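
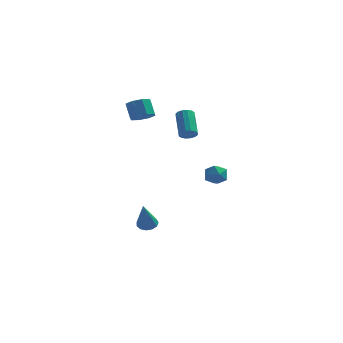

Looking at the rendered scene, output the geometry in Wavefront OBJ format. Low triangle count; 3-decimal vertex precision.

v -2.653 -0.184 -4.73
v -2.061 -0.377 -4.831
v -2.667 -1.156 -2.97
v -2.038 -0.066 -4.66
v -2.21 0.206 -4.511
v -2.522 0.355 -4.431
v -2.876 0.332 -4.447
v -3.159 0.146 -4.552
v -3.281 -0.146 -4.714
v -3.204 -0.449 -4.881
v -2.951 -0.669 -5
v -2.604 -0.735 -5.033
v -2.272 -0.626 -4.97
v -3.236 1.329 2.986
v -2.549 1.264 3.302
v -2.936 1.785 4.251
v -3.624 1.851 3.934
v -2.61 1.76 3.005
v -2.998 2.281 3.953
v -3.039 2.003 2.696
v -3.426 2.525 3.645
v -3.583 1.852 2.557
v -3.97 2.374 3.505
v -3.924 1.395 2.669
v -4.311 1.916 3.618
v -3.862 0.899 2.967
v -4.25 1.42 3.915
v -3.434 0.655 3.275
v -3.821 1.177 4.224
v -2.89 0.806 3.415
v -3.277 1.328 4.363
v 1.509 -0.895 0.339
v 1.953 -0.946 -0.272
v 1.067 -2.014 0.112
v 1.511 -2.065 -0.499
v 1.817 -2.071 0.193
v 2.091 -1.379 0.334
v 0.929 -1.581 -0.494
v 1.203 -0.889 -0.353
v 1.595 -1.37 -0.786
v 2.144 -1.673 -0.362
v 0.876 -1.287 0.202
v 1.425 -1.59 0.626
v -0.156 -0.906 2.63
v 0.041 -1.193 3.042
v -0.407 0.078 4.143
v -0.604 0.366 3.73
v 0.256 -1.039 2.952
v -0.192 0.232 4.052
v 0.361 -0.849 2.775
v -0.087 0.422 3.876
v 0.327 -0.675 2.56
v -0.121 0.596 3.66
v 0.164 -0.562 2.363
v -0.284 0.709 3.463
v -0.085 -0.541 2.238
v -0.533 0.73 3.338
v -0.353 -0.618 2.217
v -0.801 0.653 3.318
v -0.568 -0.772 2.308
v -1.016 0.499 3.408
v -0.673 -0.962 2.484
v -1.121 0.309 3.585
v -0.639 -1.136 2.7
v -1.087 0.135 3.8
v -0.476 -1.249 2.897
v -0.924 0.022 3.997
v -0.227 -1.27 3.022
v -0.675 0.001 4.122
f 2 1 4
f 2 4 3
f 4 1 5
f 4 5 3
f 5 1 6
f 5 6 3
f 6 1 7
f 6 7 3
f 7 1 8
f 7 8 3
f 8 1 9
f 8 9 3
f 9 1 10
f 9 10 3
f 10 1 11
f 10 11 3
f 11 1 12
f 11 12 3
f 12 1 13
f 12 13 3
f 13 1 2
f 13 2 3
f 15 14 18
f 15 18 16
f 16 18 19
f 16 19 17
f 18 14 20
f 18 20 19
f 19 20 21
f 19 21 17
f 20 14 22
f 20 22 21
f 21 22 23
f 21 23 17
f 22 14 24
f 22 24 23
f 23 24 25
f 23 25 17
f 24 14 26
f 24 26 25
f 25 26 27
f 25 27 17
f 26 14 28
f 26 28 27
f 27 28 29
f 27 29 17
f 28 14 30
f 28 30 29
f 29 30 31
f 29 31 17
f 30 14 15
f 30 15 31
f 31 15 16
f 31 16 17
f 32 43 37
f 32 37 33
f 32 33 39
f 32 39 42
f 32 42 43
f 33 37 41
f 37 43 36
f 43 42 34
f 42 39 38
f 39 33 40
f 35 41 36
f 35 36 34
f 35 34 38
f 35 38 40
f 35 40 41
f 36 41 37
f 34 36 43
f 38 34 42
f 40 38 39
f 41 40 33
f 45 44 48
f 45 48 46
f 46 48 49
f 46 49 47
f 48 44 50
f 48 50 49
f 49 50 51
f 49 51 47
f 50 44 52
f 50 52 51
f 51 52 53
f 51 53 47
f 52 44 54
f 52 54 53
f 53 54 55
f 53 55 47
f 54 44 56
f 54 56 55
f 55 56 57
f 55 57 47
f 56 44 58
f 56 58 57
f 57 58 59
f 57 59 47
f 58 44 60
f 58 60 59
f 59 60 61
f 59 61 47
f 60 44 62
f 60 62 61
f 61 62 63
f 61 63 47
f 62 44 64
f 62 64 63
f 63 64 65
f 63 65 47
f 64 44 66
f 64 66 65
f 65 66 67
f 65 67 47
f 66 44 68
f 66 68 67
f 67 68 69
f 67 69 47
f 68 44 45
f 68 45 69
f 69 45 46
f 69 46 47



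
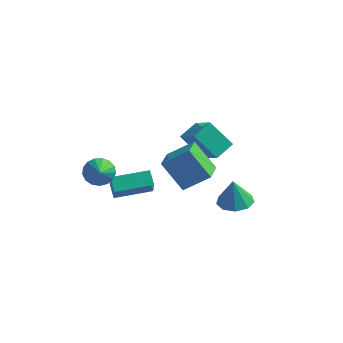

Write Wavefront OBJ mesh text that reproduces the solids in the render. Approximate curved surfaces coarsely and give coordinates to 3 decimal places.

v -1.208 3.694 -1.145
v 0.031 2.827 -0.132
v -0.807 4.832 -0.66
v 0.432 3.965 0.353
v 0.088 3.855 -2.593
v 1.327 2.988 -1.58
v 0.489 4.993 -2.108
v 1.728 4.126 -1.095
v -2.824 -0.892 -3.068
v -3.374 -0.295 -2.485
v -3.277 -0.142 -4.262
v -3.827 0.455 -3.678
v -1.153 0.445 -2.862
v -1.703 1.042 -2.278
v -1.606 1.195 -4.055
v -2.156 1.792 -3.472
v -2.826 -2.498 -0.323
v -2.566 -2.938 -1.027
v -2.054 -3.782 0.763
v -2.248 -2.68 -0.948
v -2.063 -2.381 -0.726
v -2.053 -2.108 -0.411
v -2.22 -1.925 -0.076
v -2.525 -1.873 0.202
v -2.899 -1.964 0.36
v -3.257 -2.178 0.361
v -3.516 -2.465 0.206
v -3.616 -2.76 -0.071
v -3.536 -2.994 -0.405
v -3.293 -3.116 -0.721
v -2.943 -3.095 -0.945
v 2.962 1.779 -3.717
v 3.944 2.041 -3.63
v 2.838 1.701 -2.083
v 3.543 2.612 -3.633
v 2.871 2.794 -3.676
v 2.241 2.5 -3.737
v 1.948 1.869 -3.789
v 2.13 1.195 -3.807
v 2.701 0.795 -3.783
v 3.394 0.855 -3.728
v 3.884 1.347 -3.667
v 0.47 -1.97 1.056
v 1.731 -1.334 2.055
v 0.052 -0.446 0.614
v 1.314 0.189 1.613
v 1.746 -2.069 -0.493
v 3.008 -1.434 0.506
v 1.329 -0.546 -0.935
v 2.59 0.09 0.064
f 2 4 1
f 5 2 1
f 1 4 3
f 3 5 1
f 2 8 4
f 6 2 5
f 6 8 2
f 4 8 3
f 7 5 3
f 3 8 7
f 7 6 5
f 8 6 7
f 10 12 9
f 13 10 9
f 9 12 11
f 11 13 9
f 10 16 12
f 14 10 13
f 14 16 10
f 12 16 11
f 15 13 11
f 11 16 15
f 15 14 13
f 16 14 15
f 18 17 20
f 18 20 19
f 20 17 21
f 20 21 19
f 21 17 22
f 21 22 19
f 22 17 23
f 22 23 19
f 23 17 24
f 23 24 19
f 24 17 25
f 24 25 19
f 25 17 26
f 25 26 19
f 26 17 27
f 26 27 19
f 27 17 28
f 27 28 19
f 28 17 29
f 28 29 19
f 29 17 30
f 29 30 19
f 30 17 31
f 30 31 19
f 31 17 18
f 31 18 19
f 33 32 35
f 33 35 34
f 35 32 36
f 35 36 34
f 36 32 37
f 36 37 34
f 37 32 38
f 37 38 34
f 38 32 39
f 38 39 34
f 39 32 40
f 39 40 34
f 40 32 41
f 40 41 34
f 41 32 42
f 41 42 34
f 42 32 33
f 42 33 34
f 44 46 43
f 47 44 43
f 43 46 45
f 45 47 43
f 44 50 46
f 48 44 47
f 48 50 44
f 46 50 45
f 49 47 45
f 45 50 49
f 49 48 47
f 50 48 49



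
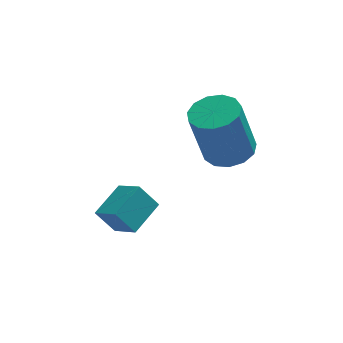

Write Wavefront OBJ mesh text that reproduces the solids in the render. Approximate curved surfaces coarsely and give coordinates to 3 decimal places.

v 0.297 -1.319 -0.115
v 1.158 -1.364 0.105
v 0.624 -1.446 2.176
v -0.237 -1.401 1.955
v 1.04 -0.877 0.094
v 0.507 -0.958 2.164
v 0.686 -0.53 0.016
v 0.153 -0.611 2.087
v 0.209 -0.434 -0.103
v -0.325 -0.515 1.968
v -0.241 -0.619 -0.226
v -0.774 -0.7 1.844
v -0.52 -1.026 -0.314
v -1.053 -1.107 1.757
v -0.539 -1.527 -0.339
v -1.073 -1.608 1.732
v -0.294 -1.961 -0.293
v -0.827 -2.043 1.778
v 0.14 -2.192 -0.19
v -0.394 -2.274 1.881
v 0.623 -2.146 -0.064
v 0.089 -2.227 2.007
v 1.002 -1.837 0.046
v 0.469 -1.919 2.117
v -4.167 -2.225 -1.977
v -3.592 -3.009 -1.362
v -3.289 -1.267 -1.574
v -2.715 -2.051 -0.96
v -3.565 -2.429 -2.8
v -2.991 -3.213 -2.186
v -2.688 -1.471 -2.398
v -2.113 -2.255 -1.783
f 2 1 5
f 2 5 3
f 3 5 6
f 3 6 4
f 5 1 7
f 5 7 6
f 6 7 8
f 6 8 4
f 7 1 9
f 7 9 8
f 8 9 10
f 8 10 4
f 9 1 11
f 9 11 10
f 10 11 12
f 10 12 4
f 11 1 13
f 11 13 12
f 12 13 14
f 12 14 4
f 13 1 15
f 13 15 14
f 14 15 16
f 14 16 4
f 15 1 17
f 15 17 16
f 16 17 18
f 16 18 4
f 17 1 19
f 17 19 18
f 18 19 20
f 18 20 4
f 19 1 21
f 19 21 20
f 20 21 22
f 20 22 4
f 21 1 23
f 21 23 22
f 22 23 24
f 22 24 4
f 23 1 2
f 23 2 24
f 24 2 3
f 24 3 4
f 26 28 25
f 29 26 25
f 25 28 27
f 27 29 25
f 26 32 28
f 30 26 29
f 30 32 26
f 28 32 27
f 31 29 27
f 27 32 31
f 31 30 29
f 32 30 31



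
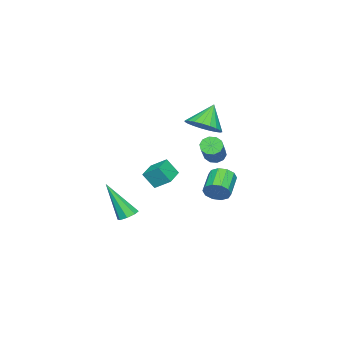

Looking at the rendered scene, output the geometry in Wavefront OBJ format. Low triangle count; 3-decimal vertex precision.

v -2.456 -0.149 -2.903
v -2.155 -0.587 -2.511
v -3.303 -0.869 -1.946
v -3.604 -0.431 -2.337
v -2.151 -0.225 -2.322
v -3.299 -0.508 -1.757
v -2.264 0.166 -2.355
v -3.411 -0.117 -1.79
v -2.45 0.436 -2.597
v -3.597 0.154 -2.032
v -2.638 0.484 -2.956
v -3.786 0.201 -2.39
v -2.757 0.289 -3.294
v -3.905 0.007 -2.729
v -2.761 -0.072 -3.483
v -3.909 -0.355 -2.918
v -2.649 -0.463 -3.45
v -3.796 -0.746 -2.885
v -2.463 -0.734 -3.208
v -3.61 -1.016 -2.643
v -2.274 -0.781 -2.85
v -3.422 -1.064 -2.284
v -3.352 -3.401 -3.018
v -3.167 -3.934 -2.204
v -3.402 -2.587 -2.474
v -3.217 -3.12 -1.66
v -2.263 -3.24 -3.16
v -2.078 -3.773 -2.346
v -2.313 -2.426 -2.616
v -2.128 -2.959 -1.802
v -2.626 -0.939 1.012
v -1.905 -0.634 1.475
v -3.414 -0.801 2.148
v -2.05 -0.313 1.335
v -2.295 -0.101 1.14
v -2.597 -0.033 0.922
v -2.904 -0.123 0.72
v -3.163 -0.353 0.569
v -3.329 -0.684 0.493
v -3.374 -1.06 0.508
v -3.289 -1.414 0.609
v -3.09 -1.687 0.78
v -2.81 -1.83 0.991
v -2.499 -1.818 1.206
v -2.209 -1.655 1.387
v -1.992 -1.368 1.503
v -1.884 -1.007 1.534
v 2.978 -1.659 -2.523
v 3.206 -2.045 -2.766
v 3.122 -2.661 -0.797
v 3.461 -1.781 -2.633
v 3.433 -1.445 -2.436
v 3.139 -1.235 -2.289
v 2.751 -1.273 -2.279
v 2.496 -1.537 -2.412
v 2.524 -1.873 -2.609
v 2.818 -2.083 -2.756
v -0.407 0.769 0.394
v -0.103 0.429 0.167
v 1.431 1.03 1.318
v 1.127 1.371 1.546
v -0.086 0.699 0.004
v 1.448 1.3 1.155
v -0.192 0.995 -0.009
v 1.342 1.597 1.142
v -0.381 1.206 0.131
v 1.153 1.807 1.283
v -0.579 1.249 0.373
v 0.955 1.85 1.524
v -0.711 1.11 0.622
v 0.823 1.711 1.773
v -0.728 0.84 0.785
v 0.806 1.441 1.936
v -0.622 0.543 0.798
v 0.912 1.145 1.949
v -0.433 0.333 0.657
v 1.101 0.934 1.809
v -0.235 0.29 0.416
v 1.299 0.891 1.567
f 2 1 5
f 2 5 3
f 3 5 6
f 3 6 4
f 5 1 7
f 5 7 6
f 6 7 8
f 6 8 4
f 7 1 9
f 7 9 8
f 8 9 10
f 8 10 4
f 9 1 11
f 9 11 10
f 10 11 12
f 10 12 4
f 11 1 13
f 11 13 12
f 12 13 14
f 12 14 4
f 13 1 15
f 13 15 14
f 14 15 16
f 14 16 4
f 15 1 17
f 15 17 16
f 16 17 18
f 16 18 4
f 17 1 19
f 17 19 18
f 18 19 20
f 18 20 4
f 19 1 21
f 19 21 20
f 20 21 22
f 20 22 4
f 21 1 2
f 21 2 22
f 22 2 3
f 22 3 4
f 24 26 23
f 27 24 23
f 23 26 25
f 25 27 23
f 24 30 26
f 28 24 27
f 28 30 24
f 26 30 25
f 29 27 25
f 25 30 29
f 29 28 27
f 30 28 29
f 32 31 34
f 32 34 33
f 34 31 35
f 34 35 33
f 35 31 36
f 35 36 33
f 36 31 37
f 36 37 33
f 37 31 38
f 37 38 33
f 38 31 39
f 38 39 33
f 39 31 40
f 39 40 33
f 40 31 41
f 40 41 33
f 41 31 42
f 41 42 33
f 42 31 43
f 42 43 33
f 43 31 44
f 43 44 33
f 44 31 45
f 44 45 33
f 45 31 46
f 45 46 33
f 46 31 47
f 46 47 33
f 47 31 32
f 47 32 33
f 49 48 51
f 49 51 50
f 51 48 52
f 51 52 50
f 52 48 53
f 52 53 50
f 53 48 54
f 53 54 50
f 54 48 55
f 54 55 50
f 55 48 56
f 55 56 50
f 56 48 57
f 56 57 50
f 57 48 49
f 57 49 50
f 59 58 62
f 59 62 60
f 60 62 63
f 60 63 61
f 62 58 64
f 62 64 63
f 63 64 65
f 63 65 61
f 64 58 66
f 64 66 65
f 65 66 67
f 65 67 61
f 66 58 68
f 66 68 67
f 67 68 69
f 67 69 61
f 68 58 70
f 68 70 69
f 69 70 71
f 69 71 61
f 70 58 72
f 70 72 71
f 71 72 73
f 71 73 61
f 72 58 74
f 72 74 73
f 73 74 75
f 73 75 61
f 74 58 76
f 74 76 75
f 75 76 77
f 75 77 61
f 76 58 78
f 76 78 77
f 77 78 79
f 77 79 61
f 78 58 59
f 78 59 79
f 79 59 60
f 79 60 61



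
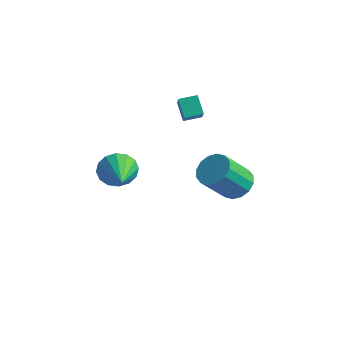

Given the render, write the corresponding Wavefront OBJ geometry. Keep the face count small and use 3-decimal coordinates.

v 2.593 4.409 -2.434
v 3.176 4.871 -1.878
v 2.651 3.694 -0.349
v 2.067 3.231 -0.906
v 2.758 5.106 -1.841
v 2.232 3.928 -0.312
v 2.294 5.153 -1.964
v 1.769 3.976 -0.435
v 1.911 5.001 -2.212
v 1.386 3.824 -0.683
v 1.711 4.691 -2.52
v 1.185 3.513 -0.992
v 1.746 4.305 -2.806
v 1.221 3.127 -1.277
v 2.009 3.946 -2.991
v 1.484 2.769 -1.462
v 2.428 3.712 -3.028
v 1.902 2.534 -1.499
v 2.891 3.664 -2.905
v 2.366 2.487 -1.376
v 3.274 3.816 -2.657
v 2.749 2.639 -1.128
v 3.475 4.127 -2.348
v 2.949 2.949 -0.82
v 3.439 4.513 -2.063
v 2.914 3.335 -0.534
v -0.081 -0.949 0.694
v 0.447 -0.793 -0.067
v 1.261 -2.311 1.346
v 0.608 -0.475 0.265
v 0.584 -0.285 0.712
v 0.381 -0.273 1.154
v 0.055 -0.442 1.473
v -0.308 -0.747 1.583
v -0.61 -1.106 1.455
v -0.77 -1.423 1.123
v -0.746 -1.614 0.676
v -0.544 -1.626 0.234
v -0.217 -1.457 -0.085
v 0.145 -1.152 -0.196
v -0.455 3.899 2.174
v 0.11 3.249 3.038
v 0.119 4.568 2.302
v 0.683 3.917 3.166
v 0.197 3.483 1.434
v 0.761 2.832 2.298
v 0.77 4.151 1.562
v 1.335 3.501 2.426
f 2 1 5
f 2 5 3
f 3 5 6
f 3 6 4
f 5 1 7
f 5 7 6
f 6 7 8
f 6 8 4
f 7 1 9
f 7 9 8
f 8 9 10
f 8 10 4
f 9 1 11
f 9 11 10
f 10 11 12
f 10 12 4
f 11 1 13
f 11 13 12
f 12 13 14
f 12 14 4
f 13 1 15
f 13 15 14
f 14 15 16
f 14 16 4
f 15 1 17
f 15 17 16
f 16 17 18
f 16 18 4
f 17 1 19
f 17 19 18
f 18 19 20
f 18 20 4
f 19 1 21
f 19 21 20
f 20 21 22
f 20 22 4
f 21 1 23
f 21 23 22
f 22 23 24
f 22 24 4
f 23 1 25
f 23 25 24
f 24 25 26
f 24 26 4
f 25 1 2
f 25 2 26
f 26 2 3
f 26 3 4
f 28 27 30
f 28 30 29
f 30 27 31
f 30 31 29
f 31 27 32
f 31 32 29
f 32 27 33
f 32 33 29
f 33 27 34
f 33 34 29
f 34 27 35
f 34 35 29
f 35 27 36
f 35 36 29
f 36 27 37
f 36 37 29
f 37 27 38
f 37 38 29
f 38 27 39
f 38 39 29
f 39 27 40
f 39 40 29
f 40 27 28
f 40 28 29
f 42 44 41
f 45 42 41
f 41 44 43
f 43 45 41
f 42 48 44
f 46 42 45
f 46 48 42
f 44 48 43
f 47 45 43
f 43 48 47
f 47 46 45
f 48 46 47



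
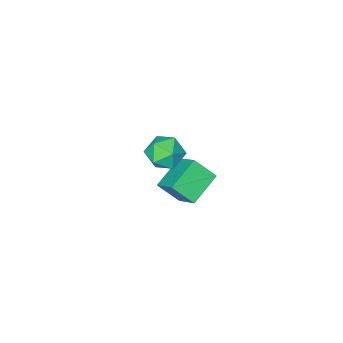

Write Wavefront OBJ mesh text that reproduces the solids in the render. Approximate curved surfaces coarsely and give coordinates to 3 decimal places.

v -3.351 -2.156 -3.002
v -2.567 -3.096 -1.895
v -3.158 -0.573 -1.794
v -2.374 -1.513 -0.688
v -1.506 -1.687 -3.912
v -0.722 -2.627 -2.806
v -1.313 -0.104 -2.705
v -0.529 -1.044 -1.598
v 0.189 0.333 3.836
v 0.659 0.884 2.962
v 1.741 0.536 4.798
v 2.211 1.087 3.924
v 1.368 1.57 4.512
v 0.408 1.444 3.917
v 1.992 -0.024 3.843
v 1.032 -0.15 3.248
v 1.773 0.664 2.966
v 1.387 1.648 3.379
v 1.013 -0.228 4.381
v 0.627 0.756 4.794
f 2 4 1
f 5 2 1
f 1 4 3
f 3 5 1
f 2 8 4
f 6 2 5
f 6 8 2
f 4 8 3
f 7 5 3
f 3 8 7
f 7 6 5
f 8 6 7
f 9 20 14
f 9 14 10
f 9 10 16
f 9 16 19
f 9 19 20
f 10 14 18
f 14 20 13
f 20 19 11
f 19 16 15
f 16 10 17
f 12 18 13
f 12 13 11
f 12 11 15
f 12 15 17
f 12 17 18
f 13 18 14
f 11 13 20
f 15 11 19
f 17 15 16
f 18 17 10



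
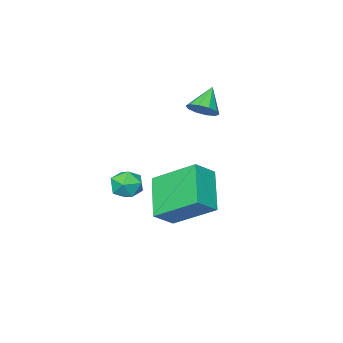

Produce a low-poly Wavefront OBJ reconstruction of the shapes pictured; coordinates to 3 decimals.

v 1.221 1.538 1.175
v 1.851 1.336 1.214
v 0.949 0.604 0.726
v 1.579 0.402 0.765
v 1.221 0.476 1.317
v 1.389 1.053 1.594
v 1.411 0.887 0.346
v 1.579 1.464 0.623
v 1.968 0.934 0.701
v 1.851 0.68 1.301
v 0.949 1.26 0.639
v 0.832 1.006 1.239
v -0.774 -0.302 0.133
v -1.408 1.267 1.18
v -1.618 -0.24 -0.471
v -2.252 1.33 0.576
v 0.132 0.83 -1.016
v -0.502 2.4 0.031
v -0.712 0.893 -1.62
v -1.346 2.462 -0.573
v -3.04 -0.212 2.862
v -2.649 0.024 3.281
v -3.78 -0.508 3.718
v -2.888 0.303 3.172
v -3.185 0.386 2.944
v -3.426 0.24 2.685
v -3.52 -0.078 2.493
v -3.431 -0.448 2.442
v -3.192 -0.727 2.552
v -2.895 -0.809 2.78
v -2.654 -0.663 3.039
v -2.56 -0.345 3.231
f 1 12 6
f 1 6 2
f 1 2 8
f 1 8 11
f 1 11 12
f 2 6 10
f 6 12 5
f 12 11 3
f 11 8 7
f 8 2 9
f 4 10 5
f 4 5 3
f 4 3 7
f 4 7 9
f 4 9 10
f 5 10 6
f 3 5 12
f 7 3 11
f 9 7 8
f 10 9 2
f 14 16 13
f 17 14 13
f 13 16 15
f 15 17 13
f 14 20 16
f 18 14 17
f 18 20 14
f 16 20 15
f 19 17 15
f 15 20 19
f 19 18 17
f 20 18 19
f 22 21 24
f 22 24 23
f 24 21 25
f 24 25 23
f 25 21 26
f 25 26 23
f 26 21 27
f 26 27 23
f 27 21 28
f 27 28 23
f 28 21 29
f 28 29 23
f 29 21 30
f 29 30 23
f 30 21 31
f 30 31 23
f 31 21 32
f 31 32 23
f 32 21 22
f 32 22 23



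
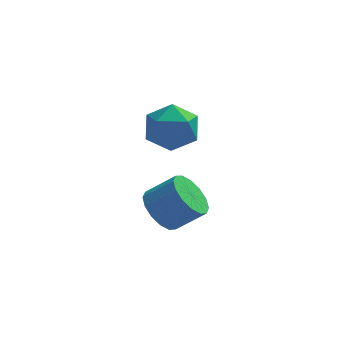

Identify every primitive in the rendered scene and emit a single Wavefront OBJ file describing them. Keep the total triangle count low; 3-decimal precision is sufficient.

v 1.9 -2.978 -1.777
v 2.421 -2.414 -2.402
v 3.521 -2.418 -1.488
v 3 -2.982 -0.863
v 2.172 -2.083 -2.1
v 3.272 -2.087 -1.187
v 1.85 -1.991 -1.712
v 2.95 -1.996 -0.798
v 1.541 -2.164 -1.341
v 2.642 -2.169 -0.428
v 1.329 -2.555 -1.087
v 2.429 -2.56 -0.174
v 1.269 -3.06 -1.018
v 2.37 -3.064 -0.104
v 1.379 -3.542 -1.152
v 2.479 -3.546 -0.238
v 1.628 -3.873 -1.453
v 2.728 -3.877 -0.54
v 1.95 -3.964 -1.842
v 3.05 -3.969 -0.928
v 2.258 -3.791 -2.212
v 3.359 -3.796 -1.299
v 2.471 -3.4 -2.466
v 3.571 -3.405 -1.553
v 2.53 -2.896 -2.536
v 3.631 -2.9 -1.622
v 1.687 -2.059 1.753
v 2.8 -2.004 1.724
v 1.78 -3.236 3.116
v 2.893 -3.181 3.087
v 2.301 -2.302 3.431
v 2.243 -1.575 2.589
v 2.337 -3.665 2.251
v 2.279 -2.938 1.409
v 3.201 -2.997 2.032
v 3.179 -2.155 2.761
v 1.401 -3.085 2.079
v 1.379 -2.243 2.808
f 2 1 5
f 2 5 3
f 3 5 6
f 3 6 4
f 5 1 7
f 5 7 6
f 6 7 8
f 6 8 4
f 7 1 9
f 7 9 8
f 8 9 10
f 8 10 4
f 9 1 11
f 9 11 10
f 10 11 12
f 10 12 4
f 11 1 13
f 11 13 12
f 12 13 14
f 12 14 4
f 13 1 15
f 13 15 14
f 14 15 16
f 14 16 4
f 15 1 17
f 15 17 16
f 16 17 18
f 16 18 4
f 17 1 19
f 17 19 18
f 18 19 20
f 18 20 4
f 19 1 21
f 19 21 20
f 20 21 22
f 20 22 4
f 21 1 23
f 21 23 22
f 22 23 24
f 22 24 4
f 23 1 25
f 23 25 24
f 24 25 26
f 24 26 4
f 25 1 2
f 25 2 26
f 26 2 3
f 26 3 4
f 27 38 32
f 27 32 28
f 27 28 34
f 27 34 37
f 27 37 38
f 28 32 36
f 32 38 31
f 38 37 29
f 37 34 33
f 34 28 35
f 30 36 31
f 30 31 29
f 30 29 33
f 30 33 35
f 30 35 36
f 31 36 32
f 29 31 38
f 33 29 37
f 35 33 34
f 36 35 28



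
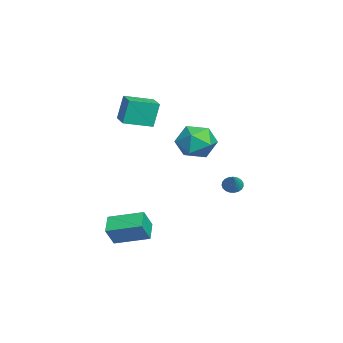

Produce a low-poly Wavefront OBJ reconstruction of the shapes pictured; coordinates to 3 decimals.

v -4.29 -3.728 1.11
v -4.488 -3.39 2.641
v -4.685 -2.144 0.71
v -4.883 -1.807 2.241
v -3.037 -3.393 1.199
v -3.235 -3.056 2.73
v -3.432 -1.81 0.799
v -3.63 -1.472 2.33
v 2.582 -3.707 -4.952
v 1.518 -3.622 -4.449
v 2.967 -1.896 -4.443
v 1.903 -1.811 -3.94
v 3.057 -4.109 -3.88
v 1.993 -4.024 -3.377
v 3.442 -2.298 -3.371
v 2.378 -2.213 -2.868
v 1.91 0.602 1.35
v 2.439 1.407 1.971
v 2.921 -0.707 2.189
v 3.45 0.098 2.81
v 2.343 -0.135 2.996
v 1.719 0.675 2.478
v 3.641 0.025 1.682
v 3.017 0.835 1.164
v 3.509 1.051 2.176
v 2.707 0.952 2.988
v 2.653 -0.252 1.172
v 1.851 -0.351 1.984
v -1.733 2.293 -2.714
v -1.342 2.373 -3.121
v -0.767 2.287 -1.786
v -1.397 2.596 -3.061
v -1.511 2.766 -2.942
v -1.663 2.854 -2.783
v -1.828 2.846 -2.613
v -1.975 2.741 -2.459
v -2.081 2.559 -2.35
v -2.127 2.331 -2.304
v -2.104 2.097 -2.329
v -2.018 1.896 -2.421
v -1.882 1.764 -2.563
v -1.72 1.723 -2.731
v -1.561 1.781 -2.897
v -1.431 1.927 -3.031
v -1.353 2.137 -3.11
f 2 4 1
f 5 2 1
f 1 4 3
f 3 5 1
f 2 8 4
f 6 2 5
f 6 8 2
f 4 8 3
f 7 5 3
f 3 8 7
f 7 6 5
f 8 6 7
f 10 12 9
f 13 10 9
f 9 12 11
f 11 13 9
f 10 16 12
f 14 10 13
f 14 16 10
f 12 16 11
f 15 13 11
f 11 16 15
f 15 14 13
f 16 14 15
f 17 28 22
f 17 22 18
f 17 18 24
f 17 24 27
f 17 27 28
f 18 22 26
f 22 28 21
f 28 27 19
f 27 24 23
f 24 18 25
f 20 26 21
f 20 21 19
f 20 19 23
f 20 23 25
f 20 25 26
f 21 26 22
f 19 21 28
f 23 19 27
f 25 23 24
f 26 25 18
f 30 29 32
f 30 32 31
f 32 29 33
f 32 33 31
f 33 29 34
f 33 34 31
f 34 29 35
f 34 35 31
f 35 29 36
f 35 36 31
f 36 29 37
f 36 37 31
f 37 29 38
f 37 38 31
f 38 29 39
f 38 39 31
f 39 29 40
f 39 40 31
f 40 29 41
f 40 41 31
f 41 29 42
f 41 42 31
f 42 29 43
f 42 43 31
f 43 29 44
f 43 44 31
f 44 29 45
f 44 45 31
f 45 29 30
f 45 30 31



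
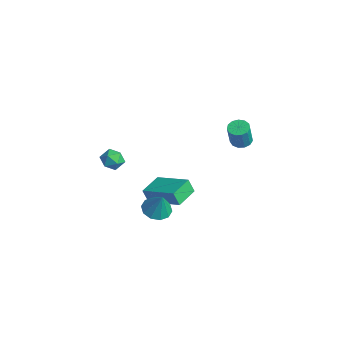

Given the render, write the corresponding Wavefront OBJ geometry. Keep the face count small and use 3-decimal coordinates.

v 2.402 4.055 2.76
v 2.927 3.927 2.615
v 3.184 3.597 3.835
v 2.658 3.725 3.98
v 2.929 4.232 2.697
v 3.186 3.902 3.917
v 2.764 4.48 2.799
v 3.02 4.15 4.019
v 2.484 4.594 2.888
v 2.74 4.264 4.109
v 2.177 4.536 2.937
v 2.434 4.206 4.158
v 1.942 4.326 2.93
v 2.199 3.996 4.15
v 1.853 4.03 2.868
v 2.109 3.7 4.089
v 1.938 3.741 2.772
v 2.194 3.411 3.993
v 2.17 3.553 2.673
v 2.427 3.223 3.893
v 2.476 3.523 2.6
v 2.733 3.193 3.821
v 2.758 3.663 2.579
v 3.015 3.333 3.799
v -2.07 1.33 -4.127
v -2.303 1.102 -3.309
v -2.693 2.539 -3.967
v -2.927 2.311 -3.15
v -0.293 2.149 -3.39
v -0.527 1.921 -2.573
v -0.917 3.358 -3.231
v -1.15 3.13 -2.413
v -2.144 -0.196 0.276
v -1.724 -0.587 -0.115
v -3.016 -0.493 -0.365
v -2.596 -0.884 -0.756
v -2.737 -1.071 -0.102
v -2.197 -0.887 0.294
v -2.543 -0.193 -0.774
v -2.003 -0.009 -0.378
v -1.97 -0.585 -0.763
v -2.09 -1.128 -0.348
v -2.65 0.048 -0.132
v -2.77 -0.495 0.283
v -0.297 0.837 -3.152
v 0.189 0.222 -3.312
v 0.197 0.903 -1.908
v 0.427 0.64 -3.429
v 0.388 1.133 -3.44
v 0.087 1.512 -3.341
v -0.36 1.634 -3.169
v -0.784 1.451 -2.991
v -1.021 1.033 -2.874
v -0.982 0.541 -2.863
v -0.682 0.161 -2.963
v -0.234 0.039 -3.134
f 2 1 5
f 2 5 3
f 3 5 6
f 3 6 4
f 5 1 7
f 5 7 6
f 6 7 8
f 6 8 4
f 7 1 9
f 7 9 8
f 8 9 10
f 8 10 4
f 9 1 11
f 9 11 10
f 10 11 12
f 10 12 4
f 11 1 13
f 11 13 12
f 12 13 14
f 12 14 4
f 13 1 15
f 13 15 14
f 14 15 16
f 14 16 4
f 15 1 17
f 15 17 16
f 16 17 18
f 16 18 4
f 17 1 19
f 17 19 18
f 18 19 20
f 18 20 4
f 19 1 21
f 19 21 20
f 20 21 22
f 20 22 4
f 21 1 23
f 21 23 22
f 22 23 24
f 22 24 4
f 23 1 2
f 23 2 24
f 24 2 3
f 24 3 4
f 26 28 25
f 29 26 25
f 25 28 27
f 27 29 25
f 26 32 28
f 30 26 29
f 30 32 26
f 28 32 27
f 31 29 27
f 27 32 31
f 31 30 29
f 32 30 31
f 33 44 38
f 33 38 34
f 33 34 40
f 33 40 43
f 33 43 44
f 34 38 42
f 38 44 37
f 44 43 35
f 43 40 39
f 40 34 41
f 36 42 37
f 36 37 35
f 36 35 39
f 36 39 41
f 36 41 42
f 37 42 38
f 35 37 44
f 39 35 43
f 41 39 40
f 42 41 34
f 46 45 48
f 46 48 47
f 48 45 49
f 48 49 47
f 49 45 50
f 49 50 47
f 50 45 51
f 50 51 47
f 51 45 52
f 51 52 47
f 52 45 53
f 52 53 47
f 53 45 54
f 53 54 47
f 54 45 55
f 54 55 47
f 55 45 56
f 55 56 47
f 56 45 46
f 56 46 47



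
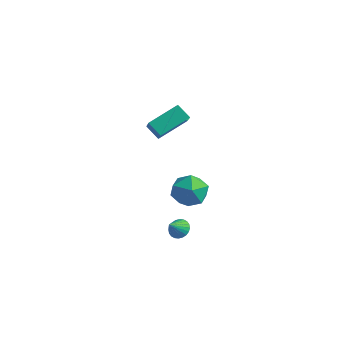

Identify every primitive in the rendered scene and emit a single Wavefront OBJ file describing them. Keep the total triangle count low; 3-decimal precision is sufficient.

v 0.843 1.236 4.5
v 1.37 2.901 5.368
v -0.382 2.302 3.199
v 0.145 3.967 4.067
v 1.635 1.333 3.833
v 2.162 2.998 4.701
v 0.41 2.399 2.532
v 0.937 4.064 3.4
v 2.558 3.341 -0.084
v 3.236 3.134 -1.024
v 2.384 1.466 0.204
v 3.062 1.259 -0.736
v 3.53 1.734 0.234
v 3.638 2.893 0.056
v 1.982 1.707 -0.876
v 2.09 2.866 -1.054
v 2.88 2.124 -1.514
v 3.837 2.14 -0.828
v 1.783 2.46 0.008
v 2.74 2.476 0.694
v 2.796 1.52 -3.075
v 3.426 1.42 -3.201
v 2.824 0.72 -2.305
v 3.439 1.596 -3.019
v 3.355 1.76 -2.845
v 3.185 1.888 -2.706
v 2.956 1.959 -2.624
v 2.703 1.964 -2.61
v 2.464 1.901 -2.666
v 2.276 1.78 -2.785
v 2.166 1.619 -2.948
v 2.153 1.444 -3.13
v 2.237 1.279 -3.304
v 2.407 1.152 -3.443
v 2.636 1.08 -3.526
v 2.889 1.075 -3.54
v 3.128 1.138 -3.483
v 3.316 1.259 -3.364
f 2 4 1
f 5 2 1
f 1 4 3
f 3 5 1
f 2 8 4
f 6 2 5
f 6 8 2
f 4 8 3
f 7 5 3
f 3 8 7
f 7 6 5
f 8 6 7
f 9 20 14
f 9 14 10
f 9 10 16
f 9 16 19
f 9 19 20
f 10 14 18
f 14 20 13
f 20 19 11
f 19 16 15
f 16 10 17
f 12 18 13
f 12 13 11
f 12 11 15
f 12 15 17
f 12 17 18
f 13 18 14
f 11 13 20
f 15 11 19
f 17 15 16
f 18 17 10
f 22 21 24
f 22 24 23
f 24 21 25
f 24 25 23
f 25 21 26
f 25 26 23
f 26 21 27
f 26 27 23
f 27 21 28
f 27 28 23
f 28 21 29
f 28 29 23
f 29 21 30
f 29 30 23
f 30 21 31
f 30 31 23
f 31 21 32
f 31 32 23
f 32 21 33
f 32 33 23
f 33 21 34
f 33 34 23
f 34 21 35
f 34 35 23
f 35 21 36
f 35 36 23
f 36 21 37
f 36 37 23
f 37 21 38
f 37 38 23
f 38 21 22
f 38 22 23



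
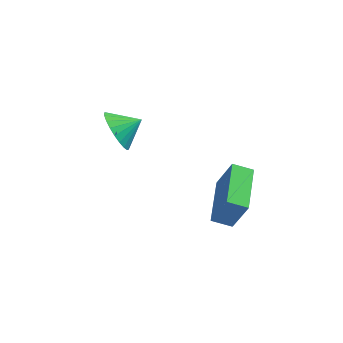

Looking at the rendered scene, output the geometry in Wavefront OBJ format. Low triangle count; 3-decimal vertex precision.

v 2.945 0.897 -1.229
v 3.567 0.776 0.272
v 2.669 2.91 -0.952
v 3.29 2.788 0.55
v 3.75 1.052 -1.55
v 4.371 0.93 -0.048
v 3.473 3.064 -1.272
v 4.095 2.943 0.229
v -1.385 3.23 0.972
v -0.806 2.887 0.274
v -0.515 3.73 1.448
v -0.914 3.217 0.124
v -1.094 3.55 0.104
v -1.318 3.834 0.216
v -1.552 4.026 0.443
v -1.761 4.097 0.75
v -1.912 4.036 1.092
v -1.984 3.852 1.415
v -1.964 3.574 1.671
v -1.856 3.244 1.821
v -1.676 2.911 1.841
v -1.452 2.627 1.729
v -1.218 2.435 1.502
v -1.009 2.364 1.195
v -0.858 2.425 0.853
v -0.787 2.608 0.53
f 2 4 1
f 5 2 1
f 1 4 3
f 3 5 1
f 2 8 4
f 6 2 5
f 6 8 2
f 4 8 3
f 7 5 3
f 3 8 7
f 7 6 5
f 8 6 7
f 10 9 12
f 10 12 11
f 12 9 13
f 12 13 11
f 13 9 14
f 13 14 11
f 14 9 15
f 14 15 11
f 15 9 16
f 15 16 11
f 16 9 17
f 16 17 11
f 17 9 18
f 17 18 11
f 18 9 19
f 18 19 11
f 19 9 20
f 19 20 11
f 20 9 21
f 20 21 11
f 21 9 22
f 21 22 11
f 22 9 23
f 22 23 11
f 23 9 24
f 23 24 11
f 24 9 25
f 24 25 11
f 25 9 26
f 25 26 11
f 26 9 10
f 26 10 11



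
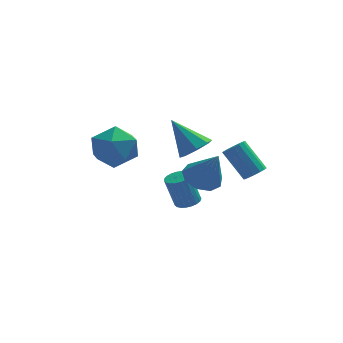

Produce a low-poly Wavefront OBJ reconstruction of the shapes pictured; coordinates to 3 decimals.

v -4.053 -1.421 1.798
v -3.449 -1.669 0.719
v -3.771 -3.351 2.401
v -3.167 -3.599 1.322
v -2.638 -2.841 2.181
v -2.812 -1.649 1.809
v -4.408 -3.371 1.311
v -4.582 -2.179 0.939
v -3.667 -2.875 0.418
v -2.574 -2.547 0.956
v -4.646 -2.473 2.164
v -3.553 -2.145 2.702
v 0.309 1.576 -1.035
v 0.852 2.331 -1.01
v -0.829 2.344 0.555
v 0.295 2.41 -1.447
v -0.253 2 -1.642
v -0.473 1.342 -1.481
v -0.234 0.821 -1.059
v 0.322 0.743 -0.622
v 0.871 1.152 -0.427
v 1.09 1.81 -0.588
v -0.152 0.132 -3.798
v 0.308 0.59 -3.676
v -0.189 0.646 -2.02
v -0.648 0.188 -2.142
v 0.091 0.743 -3.746
v -0.406 0.8 -2.09
v -0.167 0.791 -3.825
v -0.664 0.848 -2.169
v -0.423 0.725 -3.9
v -0.92 0.781 -2.244
v -0.632 0.556 -3.957
v -1.128 0.613 -2.3
v -0.757 0.314 -3.986
v -1.254 0.371 -2.33
v -0.779 0.04 -3.983
v -1.275 0.097 -2.327
v -0.691 -0.218 -3.948
v -1.188 -0.161 -2.292
v -0.511 -0.415 -3.887
v -1.007 -0.358 -2.231
v -0.268 -0.518 -3.811
v -0.765 -0.461 -2.154
v -0.005 -0.509 -3.732
v -0.502 -0.452 -2.076
v 0.232 -0.388 -3.665
v -0.264 -0.332 -2.009
v 0.403 -0.178 -3.621
v -0.093 -0.122 -1.965
v 0.479 0.085 -3.607
v -0.018 0.142 -1.951
v 0.445 0.357 -3.627
v -0.052 0.414 -1.971
v 0.358 -2.131 -0.747
v 0.959 -1.335 -0.673
v 1.042 -2.809 1.007
v 0.353 -1.199 -0.384
v -0.25 -1.5 -0.266
v -0.568 -2.096 -0.372
v -0.453 -2.708 -0.653
v 0.042 -3.051 -0.979
v 0.685 -2.963 -1.195
v 1.175 -2.486 -1.202
v 1.283 -1.843 -0.996
v 2.573 -4.157 0.603
v 2.894 -3.655 0.537
v 1.988 -2.9 1.871
v 1.667 -3.403 1.937
v 2.649 -3.618 0.35
v 1.743 -2.864 1.684
v 2.384 -3.726 0.231
v 1.477 -2.972 1.564
v 2.169 -3.95 0.211
v 1.263 -3.196 1.545
v 2.062 -4.229 0.297
v 1.156 -3.475 1.63
v 2.093 -4.489 0.464
v 1.187 -3.735 1.798
v 2.252 -4.66 0.669
v 1.346 -3.905 2.003
v 2.497 -4.696 0.856
v 1.591 -3.942 2.19
v 2.763 -4.588 0.976
v 1.856 -3.834 2.309
v 2.977 -4.364 0.995
v 2.071 -3.61 2.329
v 3.084 -4.085 0.91
v 2.178 -3.331 2.243
v 3.053 -3.825 0.742
v 2.147 -3.071 2.076
f 1 12 6
f 1 6 2
f 1 2 8
f 1 8 11
f 1 11 12
f 2 6 10
f 6 12 5
f 12 11 3
f 11 8 7
f 8 2 9
f 4 10 5
f 4 5 3
f 4 3 7
f 4 7 9
f 4 9 10
f 5 10 6
f 3 5 12
f 7 3 11
f 9 7 8
f 10 9 2
f 14 13 16
f 14 16 15
f 16 13 17
f 16 17 15
f 17 13 18
f 17 18 15
f 18 13 19
f 18 19 15
f 19 13 20
f 19 20 15
f 20 13 21
f 20 21 15
f 21 13 22
f 21 22 15
f 22 13 14
f 22 14 15
f 24 23 27
f 24 27 25
f 25 27 28
f 25 28 26
f 27 23 29
f 27 29 28
f 28 29 30
f 28 30 26
f 29 23 31
f 29 31 30
f 30 31 32
f 30 32 26
f 31 23 33
f 31 33 32
f 32 33 34
f 32 34 26
f 33 23 35
f 33 35 34
f 34 35 36
f 34 36 26
f 35 23 37
f 35 37 36
f 36 37 38
f 36 38 26
f 37 23 39
f 37 39 38
f 38 39 40
f 38 40 26
f 39 23 41
f 39 41 40
f 40 41 42
f 40 42 26
f 41 23 43
f 41 43 42
f 42 43 44
f 42 44 26
f 43 23 45
f 43 45 44
f 44 45 46
f 44 46 26
f 45 23 47
f 45 47 46
f 46 47 48
f 46 48 26
f 47 23 49
f 47 49 48
f 48 49 50
f 48 50 26
f 49 23 51
f 49 51 50
f 50 51 52
f 50 52 26
f 51 23 53
f 51 53 52
f 52 53 54
f 52 54 26
f 53 23 24
f 53 24 54
f 54 24 25
f 54 25 26
f 56 55 58
f 56 58 57
f 58 55 59
f 58 59 57
f 59 55 60
f 59 60 57
f 60 55 61
f 60 61 57
f 61 55 62
f 61 62 57
f 62 55 63
f 62 63 57
f 63 55 64
f 63 64 57
f 64 55 65
f 64 65 57
f 65 55 56
f 65 56 57
f 67 66 70
f 67 70 68
f 68 70 71
f 68 71 69
f 70 66 72
f 70 72 71
f 71 72 73
f 71 73 69
f 72 66 74
f 72 74 73
f 73 74 75
f 73 75 69
f 74 66 76
f 74 76 75
f 75 76 77
f 75 77 69
f 76 66 78
f 76 78 77
f 77 78 79
f 77 79 69
f 78 66 80
f 78 80 79
f 79 80 81
f 79 81 69
f 80 66 82
f 80 82 81
f 81 82 83
f 81 83 69
f 82 66 84
f 82 84 83
f 83 84 85
f 83 85 69
f 84 66 86
f 84 86 85
f 85 86 87
f 85 87 69
f 86 66 88
f 86 88 87
f 87 88 89
f 87 89 69
f 88 66 90
f 88 90 89
f 89 90 91
f 89 91 69
f 90 66 67
f 90 67 91
f 91 67 68
f 91 68 69



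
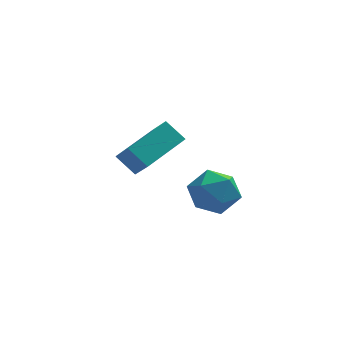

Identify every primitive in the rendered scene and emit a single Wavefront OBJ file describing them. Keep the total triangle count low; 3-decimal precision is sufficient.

v -1.454 2.254 -3.022
v -2.128 2.733 -2.311
v -1.845 3.088 -3.954
v -2.519 3.567 -3.243
v 0.059 3.573 -2.477
v -0.615 4.052 -1.766
v -0.332 4.407 -3.409
v -1.006 4.886 -2.698
v 0.511 0.817 -2.973
v 1.197 0.328 -3.583
v 0.123 -0.648 -2.237
v 0.809 -1.137 -2.847
v 1.142 -0.484 -2.108
v 1.383 0.421 -2.563
v -0.063 -0.741 -3.257
v 0.178 0.164 -3.712
v 0.843 -0.635 -3.759
v 1.588 -0.476 -3.049
v -0.268 0.156 -2.771
v 0.477 0.315 -2.061
f 2 4 1
f 5 2 1
f 1 4 3
f 3 5 1
f 2 8 4
f 6 2 5
f 6 8 2
f 4 8 3
f 7 5 3
f 3 8 7
f 7 6 5
f 8 6 7
f 9 20 14
f 9 14 10
f 9 10 16
f 9 16 19
f 9 19 20
f 10 14 18
f 14 20 13
f 20 19 11
f 19 16 15
f 16 10 17
f 12 18 13
f 12 13 11
f 12 11 15
f 12 15 17
f 12 17 18
f 13 18 14
f 11 13 20
f 15 11 19
f 17 15 16
f 18 17 10



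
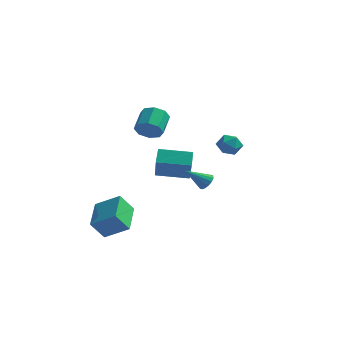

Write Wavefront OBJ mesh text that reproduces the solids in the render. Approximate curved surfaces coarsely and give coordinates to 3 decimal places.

v -1.768 -2.153 -3.918
v -2.295 -2.655 -2.902
v -2.304 -0.443 -3.351
v -2.832 -0.945 -2.335
v -0.468 -1.995 -3.165
v -0.996 -2.497 -2.149
v -1.005 -0.285 -2.598
v -1.532 -0.787 -1.582
v 4.015 0.659 2.16
v 4.556 0.336 2.476
v 3.304 -0.136 2.564
v 3.845 -0.459 2.88
v 3.625 0.169 3.112
v 4.064 0.66 2.863
v 3.796 -0.46 2.177
v 4.235 0.031 1.928
v 4.42 -0.356 2.486
v 4.314 0.033 3.065
v 3.546 0.167 1.975
v 3.44 0.556 2.554
v 1.942 2.096 -1.19
v 2.329 2.047 -0.817
v 0.998 1.484 -0.29
v 2.213 2.297 -0.768
v 2.025 2.493 -0.833
v 1.814 2.582 -0.993
v 1.637 2.541 -1.206
v 1.542 2.381 -1.415
v 1.555 2.144 -1.563
v 1.671 1.895 -1.611
v 1.859 1.699 -1.546
v 2.07 1.609 -1.386
v 2.246 1.65 -1.173
v 2.341 1.81 -0.965
v -1.171 2.723 -1.493
v -0.692 1.753 -0.091
v -1.372 3.486 -0.895
v -0.894 2.517 0.506
v 0.514 3.303 -1.666
v 0.992 2.334 -0.265
v 0.312 4.067 -1.069
v 0.791 3.097 0.333
v -0.017 -0.639 3.126
v 0.41 -0.288 2.618
v 0.264 0.829 3.267
v -0.163 0.479 3.774
v -0.147 -0.28 2.48
v -0.293 0.837 3.129
v -0.628 -0.482 2.719
v -0.773 0.635 3.368
v -0.751 -0.776 3.197
v -0.897 0.341 3.846
v -0.444 -0.989 3.633
v -0.59 0.128 4.282
v 0.113 -0.997 3.771
v -0.033 0.12 4.42
v 0.593 -0.795 3.532
v 0.448 0.322 4.181
v 0.717 -0.501 3.054
v 0.571 0.616 3.703
f 2 4 1
f 5 2 1
f 1 4 3
f 3 5 1
f 2 8 4
f 6 2 5
f 6 8 2
f 4 8 3
f 7 5 3
f 3 8 7
f 7 6 5
f 8 6 7
f 9 20 14
f 9 14 10
f 9 10 16
f 9 16 19
f 9 19 20
f 10 14 18
f 14 20 13
f 20 19 11
f 19 16 15
f 16 10 17
f 12 18 13
f 12 13 11
f 12 11 15
f 12 15 17
f 12 17 18
f 13 18 14
f 11 13 20
f 15 11 19
f 17 15 16
f 18 17 10
f 22 21 24
f 22 24 23
f 24 21 25
f 24 25 23
f 25 21 26
f 25 26 23
f 26 21 27
f 26 27 23
f 27 21 28
f 27 28 23
f 28 21 29
f 28 29 23
f 29 21 30
f 29 30 23
f 30 21 31
f 30 31 23
f 31 21 32
f 31 32 23
f 32 21 33
f 32 33 23
f 33 21 34
f 33 34 23
f 34 21 22
f 34 22 23
f 36 38 35
f 39 36 35
f 35 38 37
f 37 39 35
f 36 42 38
f 40 36 39
f 40 42 36
f 38 42 37
f 41 39 37
f 37 42 41
f 41 40 39
f 42 40 41
f 44 43 47
f 44 47 45
f 45 47 48
f 45 48 46
f 47 43 49
f 47 49 48
f 48 49 50
f 48 50 46
f 49 43 51
f 49 51 50
f 50 51 52
f 50 52 46
f 51 43 53
f 51 53 52
f 52 53 54
f 52 54 46
f 53 43 55
f 53 55 54
f 54 55 56
f 54 56 46
f 55 43 57
f 55 57 56
f 56 57 58
f 56 58 46
f 57 43 59
f 57 59 58
f 58 59 60
f 58 60 46
f 59 43 44
f 59 44 60
f 60 44 45
f 60 45 46



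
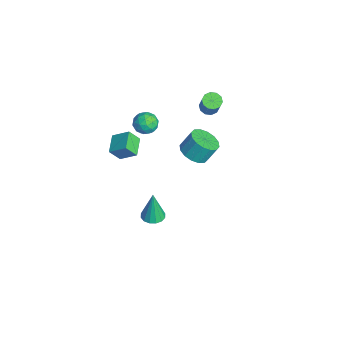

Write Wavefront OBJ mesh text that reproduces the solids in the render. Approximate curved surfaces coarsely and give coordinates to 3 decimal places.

v 3.679 -3.594 0.406
v 4.317 -3.577 0.442
v 3.581 -3.566 2.154
v 4.223 -3.26 0.431
v 3.983 -3.032 0.414
v 3.662 -2.955 0.395
v 3.345 -3.049 0.379
v 3.117 -3.29 0.37
v 3.04 -3.612 0.371
v 3.134 -3.929 0.382
v 3.374 -4.157 0.399
v 3.695 -4.234 0.418
v 4.012 -4.14 0.434
v 4.24 -3.899 0.443
v -3.635 0.305 -2.838
v -2.717 0.362 -2.864
v -2.727 1.013 -1.809
v -3.645 0.955 -1.782
v -2.872 0.745 -3.102
v -2.882 1.396 -2.047
v -3.231 1.01 -3.269
v -3.241 1.661 -2.213
v -3.698 1.085 -3.32
v -3.708 1.736 -2.265
v -4.149 0.952 -3.242
v -4.159 1.603 -2.187
v -4.461 0.645 -3.056
v -4.472 1.296 -2
v -4.553 0.247 -2.811
v -4.563 0.898 -1.756
v -4.398 -0.136 -2.573
v -4.408 0.515 -1.518
v -4.039 -0.401 -2.407
v -4.049 0.25 -1.351
v -3.572 -0.476 -2.355
v -3.582 0.175 -1.3
v -3.121 -0.343 -2.433
v -3.131 0.308 -1.378
v -2.808 -0.036 -2.62
v -2.819 0.615 -1.564
v -2.972 0.979 1.993
v -2.575 0.65 1.775
v -1.931 0.651 2.95
v -2.328 0.981 3.167
v -2.481 0.979 1.723
v -1.837 0.98 2.898
v -2.575 1.308 1.774
v -1.93 1.309 2.949
v -2.82 1.512 1.909
v -2.176 1.513 3.083
v -3.124 1.512 2.075
v -2.479 1.513 3.25
v -3.369 1.309 2.21
v -2.725 1.31 3.385
v -3.463 0.98 2.262
v -2.819 0.981 3.437
v -3.37 0.651 2.211
v -2.725 0.652 3.386
v -3.124 0.447 2.077
v -2.48 0.448 3.251
v -2.821 0.447 1.91
v -2.176 0.448 3.085
v -2.575 -2.018 1.932
v -2.19 -2.216 1.324
v -3.33 -2.944 1.756
v -2.945 -3.142 1.148
v -2.64 -3.219 1.825
v -2.173 -2.647 1.934
v -3.347 -2.513 1.146
v -2.88 -1.941 1.255
v -2.667 -2.523 0.839
v -2.23 -2.959 1.258
v -3.29 -2.201 1.822
v -2.853 -2.637 2.241
v -2.316 -2.036 1.644
v -3.204 -3.124 1.436
v -3.025 -3.169 1.834
v -2.798 -3.286 1.477
v -2.306 -2.289 2.002
v -2.08 -2.406 1.645
v -2.345 -2.995 1.939
v -3.44 -2.754 1.435
v -3.214 -2.871 1.078
v -2.722 -1.874 1.603
v -2.495 -1.991 1.246
v -3.175 -2.165 1.141
v -2.37 -2.333 1.001
v -2.814 -2.877 0.897
v -3.05 -2.507 0.896
v -2.776 -2.171 0.96
v -2.113 -2.589 1.248
v -2.557 -3.133 1.144
v -2.378 -3.178 1.542
v -2.103 -2.842 1.606
v -2.393 -2.769 0.962
v -2.963 -2.027 1.936
v -3.407 -2.571 1.832
v -3.417 -2.318 1.474
v -3.142 -1.982 1.538
v -2.706 -2.283 2.183
v -3.15 -2.827 2.079
v -2.744 -2.989 2.12
v -2.47 -2.653 2.184
v -3.127 -2.391 2.118
v -3.024 -4.36 0.548
v -2.559 -3.528 1.192
v -3 -3.775 -0.225
v -2.534 -2.943 0.418
v -1.946 -4.757 0.282
v -1.48 -3.925 0.925
v -1.921 -4.172 -0.492
v -1.456 -3.34 0.152
f 2 1 4
f 2 4 3
f 4 1 5
f 4 5 3
f 5 1 6
f 5 6 3
f 6 1 7
f 6 7 3
f 7 1 8
f 7 8 3
f 8 1 9
f 8 9 3
f 9 1 10
f 9 10 3
f 10 1 11
f 10 11 3
f 11 1 12
f 11 12 3
f 12 1 13
f 12 13 3
f 13 1 14
f 13 14 3
f 14 1 2
f 14 2 3
f 16 15 19
f 16 19 17
f 17 19 20
f 17 20 18
f 19 15 21
f 19 21 20
f 20 21 22
f 20 22 18
f 21 15 23
f 21 23 22
f 22 23 24
f 22 24 18
f 23 15 25
f 23 25 24
f 24 25 26
f 24 26 18
f 25 15 27
f 25 27 26
f 26 27 28
f 26 28 18
f 27 15 29
f 27 29 28
f 28 29 30
f 28 30 18
f 29 15 31
f 29 31 30
f 30 31 32
f 30 32 18
f 31 15 33
f 31 33 32
f 32 33 34
f 32 34 18
f 33 15 35
f 33 35 34
f 34 35 36
f 34 36 18
f 35 15 37
f 35 37 36
f 36 37 38
f 36 38 18
f 37 15 39
f 37 39 38
f 38 39 40
f 38 40 18
f 39 15 16
f 39 16 40
f 40 16 17
f 40 17 18
f 42 41 45
f 42 45 43
f 43 45 46
f 43 46 44
f 45 41 47
f 45 47 46
f 46 47 48
f 46 48 44
f 47 41 49
f 47 49 48
f 48 49 50
f 48 50 44
f 49 41 51
f 49 51 50
f 50 51 52
f 50 52 44
f 51 41 53
f 51 53 52
f 52 53 54
f 52 54 44
f 53 41 55
f 53 55 54
f 54 55 56
f 54 56 44
f 55 41 57
f 55 57 56
f 56 57 58
f 56 58 44
f 57 41 59
f 57 59 58
f 58 59 60
f 58 60 44
f 59 41 61
f 59 61 60
f 60 61 62
f 60 62 44
f 61 41 42
f 61 42 62
f 62 42 43
f 62 43 44
f 63 100 79
f 100 74 103
f 79 103 68
f 100 103 79
f 63 79 75
f 79 68 80
f 75 80 64
f 79 80 75
f 63 75 84
f 75 64 85
f 84 85 70
f 75 85 84
f 63 84 96
f 84 70 99
f 96 99 73
f 84 99 96
f 63 96 100
f 96 73 104
f 100 104 74
f 96 104 100
f 64 80 91
f 80 68 94
f 91 94 72
f 80 94 91
f 68 103 81
f 103 74 102
f 81 102 67
f 103 102 81
f 74 104 101
f 104 73 97
f 101 97 65
f 104 97 101
f 73 99 98
f 99 70 86
f 98 86 69
f 99 86 98
f 70 85 90
f 85 64 87
f 90 87 71
f 85 87 90
f 66 92 78
f 92 72 93
f 78 93 67
f 92 93 78
f 66 78 76
f 78 67 77
f 76 77 65
f 78 77 76
f 66 76 83
f 76 65 82
f 83 82 69
f 76 82 83
f 66 83 88
f 83 69 89
f 88 89 71
f 83 89 88
f 66 88 92
f 88 71 95
f 92 95 72
f 88 95 92
f 67 93 81
f 93 72 94
f 81 94 68
f 93 94 81
f 65 77 101
f 77 67 102
f 101 102 74
f 77 102 101
f 69 82 98
f 82 65 97
f 98 97 73
f 82 97 98
f 71 89 90
f 89 69 86
f 90 86 70
f 89 86 90
f 72 95 91
f 95 71 87
f 91 87 64
f 95 87 91
f 106 108 105
f 109 106 105
f 105 108 107
f 107 109 105
f 106 112 108
f 110 106 109
f 110 112 106
f 108 112 107
f 111 109 107
f 107 112 111
f 111 110 109
f 112 110 111



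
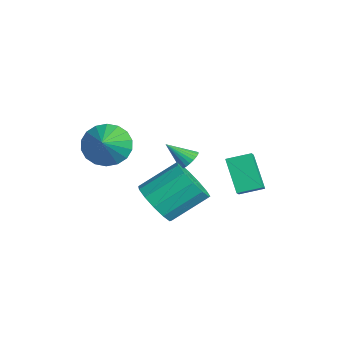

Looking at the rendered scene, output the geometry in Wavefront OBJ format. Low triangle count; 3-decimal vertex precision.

v 3.719 -0.994 -4.269
v 4.149 -0.488 -5.029
v 4.17 1.021 -4.012
v 3.741 0.514 -3.251
v 3.586 -0.433 -5.098
v 3.608 1.075 -4.081
v 3.066 -0.557 -4.903
v 3.088 0.951 -3.886
v 2.753 -0.82 -4.507
v 2.775 0.689 -3.49
v 2.747 -1.138 -4.035
v 2.769 0.371 -3.018
v 3.05 -1.411 -3.637
v 3.071 0.098 -2.62
v 3.565 -1.551 -3.44
v 3.586 -0.042 -2.423
v 4.129 -1.515 -3.506
v 4.15 -0.006 -2.489
v 4.563 -1.313 -3.814
v 4.584 0.196 -2.797
v 4.729 -1.01 -4.266
v 4.751 0.499 -3.249
v 4.575 -0.703 -4.719
v 4.596 0.806 -3.702
v 0.73 -1.92 -2.693
v 1.401 -1.697 -3.401
v 2.07 -2.5 -1.607
v 1.374 -1.319 -3.167
v 1.22 -1.061 -2.839
v 0.969 -0.972 -2.483
v 0.671 -1.071 -2.168
v 0.384 -1.339 -1.957
v 0.166 -1.721 -1.892
v 0.06 -2.143 -1.986
v 0.086 -2.521 -2.22
v 0.24 -2.779 -2.548
v 0.491 -2.868 -2.904
v 0.789 -2.769 -3.219
v 1.076 -2.501 -3.43
v 1.294 -2.119 -3.495
v 3.197 0.541 -2.547
v 3.617 0.555 -2.258
v 2.703 -0.221 -1.793
v 3.51 0.703 -2.178
v 3.356 0.826 -2.154
v 3.177 0.906 -2.19
v 3.001 0.93 -2.281
v 2.855 0.896 -2.411
v 2.762 0.807 -2.563
v 2.734 0.678 -2.712
v 2.777 0.528 -2.835
v 2.883 0.38 -2.915
v 3.038 0.257 -2.939
v 3.216 0.177 -2.903
v 3.392 0.152 -2.813
v 3.538 0.187 -2.682
v 3.632 0.276 -2.53
v 3.66 0.405 -2.382
v 3.312 2.49 -4.806
v 2.199 2.441 -3.602
v 3.574 3.446 -4.525
v 2.462 3.397 -3.321
v 3.918 2.163 -4.259
v 2.806 2.114 -3.055
v 4.181 3.119 -3.978
v 3.068 3.07 -2.774
f 2 1 5
f 2 5 3
f 3 5 6
f 3 6 4
f 5 1 7
f 5 7 6
f 6 7 8
f 6 8 4
f 7 1 9
f 7 9 8
f 8 9 10
f 8 10 4
f 9 1 11
f 9 11 10
f 10 11 12
f 10 12 4
f 11 1 13
f 11 13 12
f 12 13 14
f 12 14 4
f 13 1 15
f 13 15 14
f 14 15 16
f 14 16 4
f 15 1 17
f 15 17 16
f 16 17 18
f 16 18 4
f 17 1 19
f 17 19 18
f 18 19 20
f 18 20 4
f 19 1 21
f 19 21 20
f 20 21 22
f 20 22 4
f 21 1 23
f 21 23 22
f 22 23 24
f 22 24 4
f 23 1 2
f 23 2 24
f 24 2 3
f 24 3 4
f 26 25 28
f 26 28 27
f 28 25 29
f 28 29 27
f 29 25 30
f 29 30 27
f 30 25 31
f 30 31 27
f 31 25 32
f 31 32 27
f 32 25 33
f 32 33 27
f 33 25 34
f 33 34 27
f 34 25 35
f 34 35 27
f 35 25 36
f 35 36 27
f 36 25 37
f 36 37 27
f 37 25 38
f 37 38 27
f 38 25 39
f 38 39 27
f 39 25 40
f 39 40 27
f 40 25 26
f 40 26 27
f 42 41 44
f 42 44 43
f 44 41 45
f 44 45 43
f 45 41 46
f 45 46 43
f 46 41 47
f 46 47 43
f 47 41 48
f 47 48 43
f 48 41 49
f 48 49 43
f 49 41 50
f 49 50 43
f 50 41 51
f 50 51 43
f 51 41 52
f 51 52 43
f 52 41 53
f 52 53 43
f 53 41 54
f 53 54 43
f 54 41 55
f 54 55 43
f 55 41 56
f 55 56 43
f 56 41 57
f 56 57 43
f 57 41 58
f 57 58 43
f 58 41 42
f 58 42 43
f 60 62 59
f 63 60 59
f 59 62 61
f 61 63 59
f 60 66 62
f 64 60 63
f 64 66 60
f 62 66 61
f 65 63 61
f 61 66 65
f 65 64 63
f 66 64 65



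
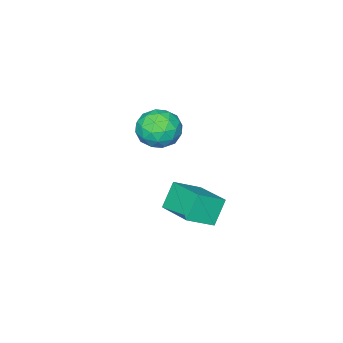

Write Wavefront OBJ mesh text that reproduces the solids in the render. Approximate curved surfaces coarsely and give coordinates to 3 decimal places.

v 1.376 -1.199 -1.397
v 1.824 -0.951 -0.73
v 1.956 -2.429 -1.33
v 2.404 -2.181 -0.663
v 1.571 -2.282 -0.597
v 1.213 -1.522 -0.638
v 2.567 -1.858 -1.422
v 2.209 -1.098 -1.463
v 2.56 -1.359 -0.745
v 1.945 -1.621 -0.235
v 1.835 -1.759 -1.825
v 1.22 -2.021 -1.315
v 1.549 -0.967 -1.069
v 2.231 -2.413 -0.991
v 1.742 -2.472 -0.952
v 2.005 -2.327 -0.559
v 1.19 -1.303 -1.016
v 1.453 -1.157 -0.623
v 1.305 -1.94 -0.545
v 2.327 -2.223 -1.437
v 2.59 -2.077 -1.044
v 1.775 -1.053 -1.501
v 2.038 -0.908 -1.108
v 2.475 -1.44 -1.515
v 2.245 -1.061 -0.686
v 2.586 -1.784 -0.646
v 2.682 -1.594 -1.093
v 2.471 -1.147 -1.117
v 1.883 -1.215 -0.386
v 2.224 -1.938 -0.347
v 1.735 -1.998 -0.308
v 1.524 -1.551 -0.332
v 2.316 -1.455 -0.395
v 1.556 -1.442 -1.713
v 1.897 -2.165 -1.674
v 2.256 -1.829 -1.728
v 2.045 -1.382 -1.752
v 1.194 -1.596 -1.414
v 1.535 -2.319 -1.374
v 1.309 -2.233 -0.943
v 1.098 -1.786 -0.967
v 1.464 -1.925 -1.665
v 3.656 1.482 -2.541
v 3.092 1.41 -1.682
v 3.99 2.874 -2.205
v 3.426 2.801 -1.346
v 4.534 1.139 -1.994
v 3.97 1.066 -1.135
v 4.868 2.53 -1.658
v 4.304 2.458 -0.799
f 1 38 17
f 38 12 41
f 17 41 6
f 38 41 17
f 1 17 13
f 17 6 18
f 13 18 2
f 17 18 13
f 1 13 22
f 13 2 23
f 22 23 8
f 13 23 22
f 1 22 34
f 22 8 37
f 34 37 11
f 22 37 34
f 1 34 38
f 34 11 42
f 38 42 12
f 34 42 38
f 2 18 29
f 18 6 32
f 29 32 10
f 18 32 29
f 6 41 19
f 41 12 40
f 19 40 5
f 41 40 19
f 12 42 39
f 42 11 35
f 39 35 3
f 42 35 39
f 11 37 36
f 37 8 24
f 36 24 7
f 37 24 36
f 8 23 28
f 23 2 25
f 28 25 9
f 23 25 28
f 4 30 16
f 30 10 31
f 16 31 5
f 30 31 16
f 4 16 14
f 16 5 15
f 14 15 3
f 16 15 14
f 4 14 21
f 14 3 20
f 21 20 7
f 14 20 21
f 4 21 26
f 21 7 27
f 26 27 9
f 21 27 26
f 4 26 30
f 26 9 33
f 30 33 10
f 26 33 30
f 5 31 19
f 31 10 32
f 19 32 6
f 31 32 19
f 3 15 39
f 15 5 40
f 39 40 12
f 15 40 39
f 7 20 36
f 20 3 35
f 36 35 11
f 20 35 36
f 9 27 28
f 27 7 24
f 28 24 8
f 27 24 28
f 10 33 29
f 33 9 25
f 29 25 2
f 33 25 29
f 44 46 43
f 47 44 43
f 43 46 45
f 45 47 43
f 44 50 46
f 48 44 47
f 48 50 44
f 46 50 45
f 49 47 45
f 45 50 49
f 49 48 47
f 50 48 49



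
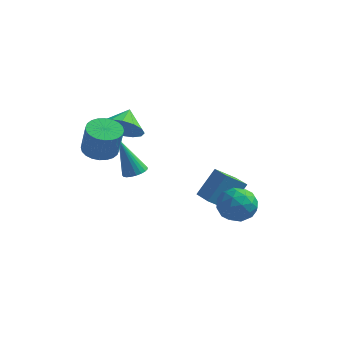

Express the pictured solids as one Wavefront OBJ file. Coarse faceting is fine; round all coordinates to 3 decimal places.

v 1.209 2.294 -3.831
v 1.681 3.107 -2.662
v 0.429 2.992 -4.001
v 0.901 3.805 -2.832
v 1.899 2.895 -4.528
v 2.371 3.708 -3.359
v 1.119 3.593 -4.698
v 1.591 4.406 -3.529
v 2.587 2.775 -3.839
v 3.024 2.585 -3.07
v 2.176 1.375 -3.95
v 2.613 1.185 -3.181
v 1.866 1.695 -3.163
v 2.12 2.56 -3.094
v 3.08 1.4 -3.926
v 3.334 2.265 -3.857
v 3.328 1.735 -3.124
v 2.579 1.918 -2.652
v 2.621 2.042 -4.368
v 1.872 2.225 -3.896
v 2.842 2.803 -3.445
v 2.358 1.157 -3.575
v 1.92 1.457 -3.565
v 2.177 1.345 -3.113
v 2.31 2.788 -3.459
v 2.567 2.677 -3.007
v 1.887 2.154 -3.062
v 2.633 1.283 -4.013
v 2.89 1.172 -3.561
v 3.023 2.615 -3.907
v 3.28 2.503 -3.455
v 3.313 1.806 -3.958
v 3.277 2.192 -3.024
v 3.036 1.369 -3.09
v 3.31 1.495 -3.527
v 3.459 2.004 -3.487
v 2.837 2.299 -2.747
v 2.595 1.477 -2.813
v 2.156 1.776 -2.802
v 2.306 2.285 -2.762
v 3.016 1.8 -2.779
v 2.605 2.483 -4.207
v 2.363 1.661 -4.273
v 2.894 1.675 -4.258
v 3.044 2.184 -4.218
v 2.164 2.591 -3.93
v 1.923 1.768 -3.996
v 1.741 1.956 -3.533
v 1.89 2.465 -3.493
v 2.184 2.16 -4.241
v -2.534 3.429 -3.589
v -2.251 2.946 -3.48
v -3.266 3.411 -1.771
v -2.094 3.111 -3.415
v -2.013 3.331 -3.38
v -2.022 3.568 -3.381
v -2.119 3.78 -3.419
v -2.288 3.932 -3.485
v -2.5 3.997 -3.57
v -2.717 3.964 -3.658
v -2.903 3.838 -3.734
v -3.025 3.641 -3.785
v -3.062 3.407 -3.802
v -3.008 3.178 -3.782
v -2.871 2.991 -3.729
v -2.677 2.88 -3.652
v -2.457 2.864 -3.563
v -2.188 1.451 0.124
v -1.515 1.106 0.684
v -2.252 2.349 0.756
v -1.278 1.362 0.344
v -1.285 1.641 -0.054
v -1.533 1.87 -0.405
v -1.957 1.986 -0.613
v -2.443 1.958 -0.624
v -2.86 1.795 -0.435
v -3.097 1.539 -0.095
v -3.091 1.26 0.303
v -2.842 1.032 0.654
v -2.418 0.916 0.862
v -1.932 0.943 0.873
v -2.416 -0.156 -0.275
v -1.738 0.168 -0.387
v -1.386 -0.1 0.962
v -2.064 -0.424 1.075
v -1.9 0.401 -0.299
v -1.547 0.133 1.05
v -2.14 0.549 -0.207
v -1.787 0.281 1.142
v -2.422 0.589 -0.125
v -2.069 0.321 1.224
v -2.703 0.516 -0.066
v -2.35 0.248 1.283
v -2.941 0.341 -0.039
v -2.588 0.073 1.31
v -3.099 0.09 -0.047
v -2.746 -0.178 1.302
v -3.152 -0.198 -0.091
v -2.8 -0.466 1.259
v -3.094 -0.48 -0.162
v -2.742 -0.748 1.187
v -2.933 -0.713 -0.25
v -2.58 -0.981 1.099
v -2.693 -0.861 -0.342
v -2.34 -1.129 1.007
v -2.411 -0.901 -0.424
v -2.058 -1.169 0.925
v -2.13 -0.828 -0.483
v -1.777 -1.096 0.866
v -1.892 -0.653 -0.51
v -1.539 -0.921 0.839
v -1.734 -0.402 -0.502
v -1.381 -0.67 0.847
v -1.68 -0.114 -0.459
v -1.328 -0.382 0.891
f 2 4 1
f 5 2 1
f 1 4 3
f 3 5 1
f 2 8 4
f 6 2 5
f 6 8 2
f 4 8 3
f 7 5 3
f 3 8 7
f 7 6 5
f 8 6 7
f 9 46 25
f 46 20 49
f 25 49 14
f 46 49 25
f 9 25 21
f 25 14 26
f 21 26 10
f 25 26 21
f 9 21 30
f 21 10 31
f 30 31 16
f 21 31 30
f 9 30 42
f 30 16 45
f 42 45 19
f 30 45 42
f 9 42 46
f 42 19 50
f 46 50 20
f 42 50 46
f 10 26 37
f 26 14 40
f 37 40 18
f 26 40 37
f 14 49 27
f 49 20 48
f 27 48 13
f 49 48 27
f 20 50 47
f 50 19 43
f 47 43 11
f 50 43 47
f 19 45 44
f 45 16 32
f 44 32 15
f 45 32 44
f 16 31 36
f 31 10 33
f 36 33 17
f 31 33 36
f 12 38 24
f 38 18 39
f 24 39 13
f 38 39 24
f 12 24 22
f 24 13 23
f 22 23 11
f 24 23 22
f 12 22 29
f 22 11 28
f 29 28 15
f 22 28 29
f 12 29 34
f 29 15 35
f 34 35 17
f 29 35 34
f 12 34 38
f 34 17 41
f 38 41 18
f 34 41 38
f 13 39 27
f 39 18 40
f 27 40 14
f 39 40 27
f 11 23 47
f 23 13 48
f 47 48 20
f 23 48 47
f 15 28 44
f 28 11 43
f 44 43 19
f 28 43 44
f 17 35 36
f 35 15 32
f 36 32 16
f 35 32 36
f 18 41 37
f 41 17 33
f 37 33 10
f 41 33 37
f 52 51 54
f 52 54 53
f 54 51 55
f 54 55 53
f 55 51 56
f 55 56 53
f 56 51 57
f 56 57 53
f 57 51 58
f 57 58 53
f 58 51 59
f 58 59 53
f 59 51 60
f 59 60 53
f 60 51 61
f 60 61 53
f 61 51 62
f 61 62 53
f 62 51 63
f 62 63 53
f 63 51 64
f 63 64 53
f 64 51 65
f 64 65 53
f 65 51 66
f 65 66 53
f 66 51 67
f 66 67 53
f 67 51 52
f 67 52 53
f 69 68 71
f 69 71 70
f 71 68 72
f 71 72 70
f 72 68 73
f 72 73 70
f 73 68 74
f 73 74 70
f 74 68 75
f 74 75 70
f 75 68 76
f 75 76 70
f 76 68 77
f 76 77 70
f 77 68 78
f 77 78 70
f 78 68 79
f 78 79 70
f 79 68 80
f 79 80 70
f 80 68 81
f 80 81 70
f 81 68 69
f 81 69 70
f 83 82 86
f 83 86 84
f 84 86 87
f 84 87 85
f 86 82 88
f 86 88 87
f 87 88 89
f 87 89 85
f 88 82 90
f 88 90 89
f 89 90 91
f 89 91 85
f 90 82 92
f 90 92 91
f 91 92 93
f 91 93 85
f 92 82 94
f 92 94 93
f 93 94 95
f 93 95 85
f 94 82 96
f 94 96 95
f 95 96 97
f 95 97 85
f 96 82 98
f 96 98 97
f 97 98 99
f 97 99 85
f 98 82 100
f 98 100 99
f 99 100 101
f 99 101 85
f 100 82 102
f 100 102 101
f 101 102 103
f 101 103 85
f 102 82 104
f 102 104 103
f 103 104 105
f 103 105 85
f 104 82 106
f 104 106 105
f 105 106 107
f 105 107 85
f 106 82 108
f 106 108 107
f 107 108 109
f 107 109 85
f 108 82 110
f 108 110 109
f 109 110 111
f 109 111 85
f 110 82 112
f 110 112 111
f 111 112 113
f 111 113 85
f 112 82 114
f 112 114 113
f 113 114 115
f 113 115 85
f 114 82 83
f 114 83 115
f 115 83 84
f 115 84 85



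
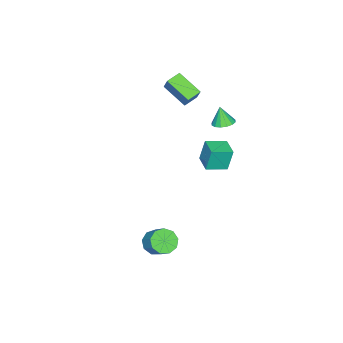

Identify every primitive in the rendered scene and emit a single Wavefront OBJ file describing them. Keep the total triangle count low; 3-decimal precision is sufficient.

v -1.988 2.963 0.175
v -2.209 3.163 1.472
v -1.229 3.759 0.182
v -1.45 3.959 1.478
v -1.15 2.161 0.442
v -1.371 2.361 1.738
v -0.391 2.957 0.448
v -0.612 3.157 1.745
v 2.751 1.862 -3.514
v 3.194 1.31 -3.237
v 3.633 2.066 -2.43
v 3.189 2.618 -2.706
v 3.444 1.567 -3.614
v 3.882 2.323 -2.807
v 3.369 1.962 -3.944
v 3.808 2.718 -3.136
v 3.005 2.31 -4.072
v 3.444 3.067 -3.265
v 2.522 2.449 -3.939
v 2.961 3.205 -3.132
v 2.146 2.312 -3.607
v 2.584 3.069 -2.8
v 2.053 1.965 -3.232
v 2.491 2.722 -2.424
v 2.286 1.57 -2.988
v 2.725 2.326 -2.181
v 2.737 1.311 -2.99
v 3.175 2.067 -2.183
v -3.612 -0.116 2.01
v -3.873 -1.53 2.798
v -4.438 0.149 2.211
v -4.699 -1.266 2.999
v -3.281 0.286 2.841
v -3.542 -1.129 3.629
v -4.107 0.55 3.042
v -4.368 -0.864 3.83
v -3.123 2.468 2.013
v -2.501 2.315 2.038
v -3.237 2.172 3.067
v -2.515 2.634 2.126
v -2.691 2.909 2.184
v -2.983 3.065 2.196
v -3.312 3.061 2.159
v -3.591 2.899 2.083
v -3.744 2.62 1.988
v -3.73 2.301 1.9
v -3.554 2.027 1.843
v -3.262 1.871 1.83
v -2.933 1.874 1.867
v -2.654 2.037 1.944
f 2 4 1
f 5 2 1
f 1 4 3
f 3 5 1
f 2 8 4
f 6 2 5
f 6 8 2
f 4 8 3
f 7 5 3
f 3 8 7
f 7 6 5
f 8 6 7
f 10 9 13
f 10 13 11
f 11 13 14
f 11 14 12
f 13 9 15
f 13 15 14
f 14 15 16
f 14 16 12
f 15 9 17
f 15 17 16
f 16 17 18
f 16 18 12
f 17 9 19
f 17 19 18
f 18 19 20
f 18 20 12
f 19 9 21
f 19 21 20
f 20 21 22
f 20 22 12
f 21 9 23
f 21 23 22
f 22 23 24
f 22 24 12
f 23 9 25
f 23 25 24
f 24 25 26
f 24 26 12
f 25 9 27
f 25 27 26
f 26 27 28
f 26 28 12
f 27 9 10
f 27 10 28
f 28 10 11
f 28 11 12
f 30 32 29
f 33 30 29
f 29 32 31
f 31 33 29
f 30 36 32
f 34 30 33
f 34 36 30
f 32 36 31
f 35 33 31
f 31 36 35
f 35 34 33
f 36 34 35
f 38 37 40
f 38 40 39
f 40 37 41
f 40 41 39
f 41 37 42
f 41 42 39
f 42 37 43
f 42 43 39
f 43 37 44
f 43 44 39
f 44 37 45
f 44 45 39
f 45 37 46
f 45 46 39
f 46 37 47
f 46 47 39
f 47 37 48
f 47 48 39
f 48 37 49
f 48 49 39
f 49 37 50
f 49 50 39
f 50 37 38
f 50 38 39



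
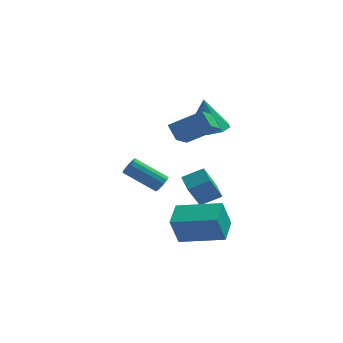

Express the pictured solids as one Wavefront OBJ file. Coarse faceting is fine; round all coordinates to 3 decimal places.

v 0.917 1.476 -3.276
v 1.218 1.548 -2.858
v -0.356 1.916 -1.787
v -0.657 1.844 -2.204
v 1.192 1.81 -2.987
v -0.383 2.178 -1.915
v 1.078 1.965 -3.207
v -0.496 2.334 -2.136
v 0.914 1.966 -3.45
v -0.661 2.334 -2.378
v 0.75 1.811 -3.637
v -0.825 2.179 -2.565
v 0.64 1.549 -3.709
v -0.935 1.917 -2.638
v 0.617 1.264 -3.644
v -0.957 1.633 -2.573
v 0.69 1.047 -3.462
v -0.884 1.415 -2.39
v 0.835 0.965 -3.221
v -0.739 1.334 -2.149
v 1.007 1.046 -2.997
v -0.568 1.414 -1.925
v 1.149 1.263 -2.862
v -0.425 1.632 -1.79
v 1.687 -4.094 -3.645
v 1.288 -4.301 -2.224
v 1.96 -2.799 -3.38
v 1.561 -3.005 -1.959
v 3.759 -4.635 -3.141
v 3.36 -4.841 -1.72
v 4.032 -3.339 -2.876
v 3.633 -3.546 -1.455
v 1.683 0.536 1.071
v 1.199 -0.787 2.005
v 3.221 0.591 1.946
v 2.737 -0.732 2.88
v 2.063 -0.048 0.44
v 1.579 -1.371 1.374
v 3.601 0.007 1.315
v 3.117 -1.316 2.249
v 2.694 0.437 -4.101
v 2.101 -0.184 -2.623
v 2.414 1.347 -3.832
v 1.82 0.727 -2.353
v 3.74 0.613 -3.607
v 3.146 -0.007 -2.128
v 3.459 1.524 -3.337
v 2.866 0.903 -1.859
v 3.081 1.811 0.396
v 3.731 1.002 0.557
v 2.859 1.989 2.184
v 4.102 1.617 0.542
v 3.996 2.322 0.459
v 3.461 2.788 0.346
v 2.749 2.797 0.257
v 2.192 2.345 0.233
v 2.05 1.643 0.285
v 2.391 1.019 0.389
v 3.055 0.766 0.497
f 2 1 5
f 2 5 3
f 3 5 6
f 3 6 4
f 5 1 7
f 5 7 6
f 6 7 8
f 6 8 4
f 7 1 9
f 7 9 8
f 8 9 10
f 8 10 4
f 9 1 11
f 9 11 10
f 10 11 12
f 10 12 4
f 11 1 13
f 11 13 12
f 12 13 14
f 12 14 4
f 13 1 15
f 13 15 14
f 14 15 16
f 14 16 4
f 15 1 17
f 15 17 16
f 16 17 18
f 16 18 4
f 17 1 19
f 17 19 18
f 18 19 20
f 18 20 4
f 19 1 21
f 19 21 20
f 20 21 22
f 20 22 4
f 21 1 23
f 21 23 22
f 22 23 24
f 22 24 4
f 23 1 2
f 23 2 24
f 24 2 3
f 24 3 4
f 26 28 25
f 29 26 25
f 25 28 27
f 27 29 25
f 26 32 28
f 30 26 29
f 30 32 26
f 28 32 27
f 31 29 27
f 27 32 31
f 31 30 29
f 32 30 31
f 34 36 33
f 37 34 33
f 33 36 35
f 35 37 33
f 34 40 36
f 38 34 37
f 38 40 34
f 36 40 35
f 39 37 35
f 35 40 39
f 39 38 37
f 40 38 39
f 42 44 41
f 45 42 41
f 41 44 43
f 43 45 41
f 42 48 44
f 46 42 45
f 46 48 42
f 44 48 43
f 47 45 43
f 43 48 47
f 47 46 45
f 48 46 47
f 50 49 52
f 50 52 51
f 52 49 53
f 52 53 51
f 53 49 54
f 53 54 51
f 54 49 55
f 54 55 51
f 55 49 56
f 55 56 51
f 56 49 57
f 56 57 51
f 57 49 58
f 57 58 51
f 58 49 59
f 58 59 51
f 59 49 50
f 59 50 51



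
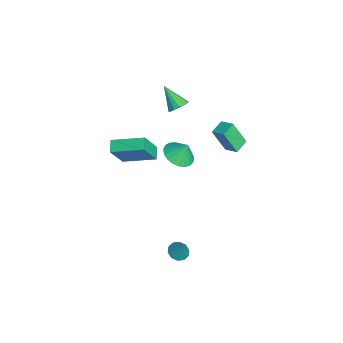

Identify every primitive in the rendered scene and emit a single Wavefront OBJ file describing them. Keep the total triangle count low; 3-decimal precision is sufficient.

v 3.167 -0.121 -4.277
v 3.686 0.136 -4.594
v 3.713 0.221 -3.103
v 3.407 0.43 -4.55
v 3.036 0.514 -4.402
v 2.715 0.355 -4.206
v 2.567 0.015 -4.038
v 2.647 -0.378 -3.961
v 2.926 -0.672 -4.005
v 3.297 -0.756 -4.153
v 3.618 -0.597 -4.349
v 3.766 -0.257 -4.517
v -0.281 3.54 2.608
v -0.424 2.772 4.219
v 0.357 4.114 2.939
v 0.214 3.347 4.549
v 0.406 2.913 2.371
v 0.263 2.146 3.981
v 1.044 3.488 2.701
v 0.901 2.72 4.312
v 0.868 0.166 2.692
v 1.774 0.418 2.415
v 1.032 0.674 3.688
v 1.554 0.737 2.288
v 1.216 0.958 2.231
v 0.818 1.041 2.254
v 0.429 0.974 2.353
v 0.115 0.767 2.51
v -0.068 0.456 2.699
v -0.09 0.094 2.886
v 0.054 -0.254 3.04
v 0.339 -0.53 3.134
v 0.715 -0.686 3.151
v 1.118 -0.694 3.089
v 1.477 -0.554 2.958
v 1.731 -0.289 2.782
v 1.836 0.055 2.589
v 0.89 -3.026 2.448
v 0.152 -2.91 2.808
v 1.465 -1.156 3.024
v 0.726 -1.039 3.384
v 1.614 -3.781 4.176
v 0.875 -3.664 4.536
v 2.188 -1.91 4.752
v 1.45 -1.794 5.112
v -3.437 0.704 2.936
v -3.081 0.995 3.437
v -4.443 -0.044 4.084
v -3.337 1.224 3.362
v -3.62 1.314 3.173
v -3.853 1.241 2.92
v -3.976 1.024 2.672
v -3.953 0.721 2.494
v -3.792 0.413 2.435
v -3.536 0.184 2.51
v -3.254 0.093 2.699
v -3.02 0.167 2.952
v -2.898 0.384 3.2
v -2.92 0.687 3.378
f 2 1 4
f 2 4 3
f 4 1 5
f 4 5 3
f 5 1 6
f 5 6 3
f 6 1 7
f 6 7 3
f 7 1 8
f 7 8 3
f 8 1 9
f 8 9 3
f 9 1 10
f 9 10 3
f 10 1 11
f 10 11 3
f 11 1 12
f 11 12 3
f 12 1 2
f 12 2 3
f 14 16 13
f 17 14 13
f 13 16 15
f 15 17 13
f 14 20 16
f 18 14 17
f 18 20 14
f 16 20 15
f 19 17 15
f 15 20 19
f 19 18 17
f 20 18 19
f 22 21 24
f 22 24 23
f 24 21 25
f 24 25 23
f 25 21 26
f 25 26 23
f 26 21 27
f 26 27 23
f 27 21 28
f 27 28 23
f 28 21 29
f 28 29 23
f 29 21 30
f 29 30 23
f 30 21 31
f 30 31 23
f 31 21 32
f 31 32 23
f 32 21 33
f 32 33 23
f 33 21 34
f 33 34 23
f 34 21 35
f 34 35 23
f 35 21 36
f 35 36 23
f 36 21 37
f 36 37 23
f 37 21 22
f 37 22 23
f 39 41 38
f 42 39 38
f 38 41 40
f 40 42 38
f 39 45 41
f 43 39 42
f 43 45 39
f 41 45 40
f 44 42 40
f 40 45 44
f 44 43 42
f 45 43 44
f 47 46 49
f 47 49 48
f 49 46 50
f 49 50 48
f 50 46 51
f 50 51 48
f 51 46 52
f 51 52 48
f 52 46 53
f 52 53 48
f 53 46 54
f 53 54 48
f 54 46 55
f 54 55 48
f 55 46 56
f 55 56 48
f 56 46 57
f 56 57 48
f 57 46 58
f 57 58 48
f 58 46 59
f 58 59 48
f 59 46 47
f 59 47 48

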